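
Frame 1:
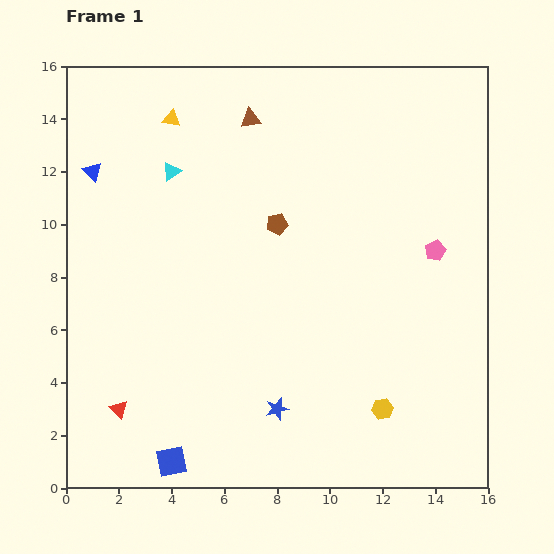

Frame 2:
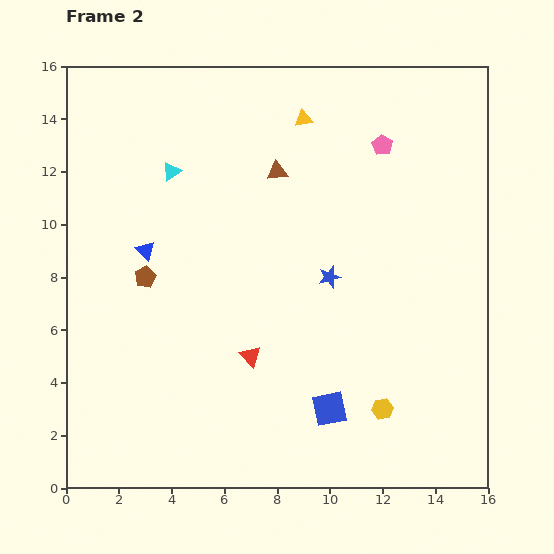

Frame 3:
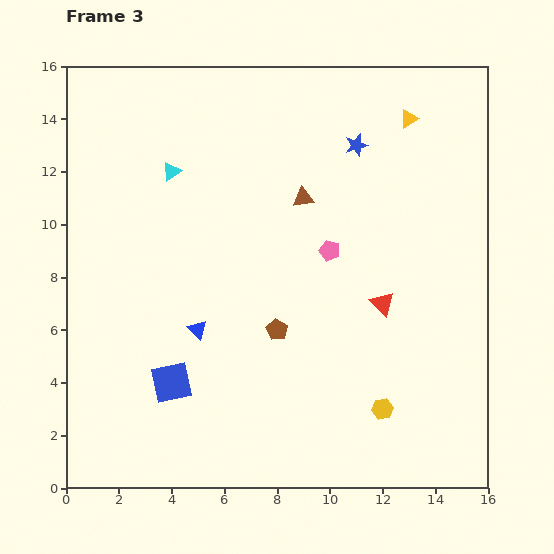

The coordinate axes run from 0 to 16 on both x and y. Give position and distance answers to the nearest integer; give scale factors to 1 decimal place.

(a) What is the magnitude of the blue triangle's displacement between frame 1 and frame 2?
4

The blue triangle moved from (1, 12) to (3, 9), a distance of √(2² + 3²) ≈ 4.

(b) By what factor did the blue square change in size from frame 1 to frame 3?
1.3×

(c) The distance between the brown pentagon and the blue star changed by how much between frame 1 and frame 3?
+1

Distance in frame 1: 7. Distance in frame 3: 8.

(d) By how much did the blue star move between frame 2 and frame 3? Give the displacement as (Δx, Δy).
(1, 5)

The blue star was at (10, 8) in frame 2 and (11, 13) in frame 3.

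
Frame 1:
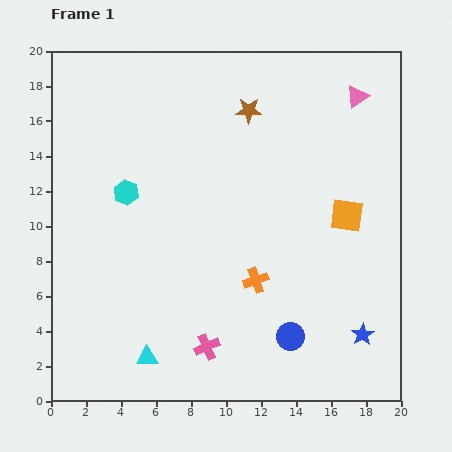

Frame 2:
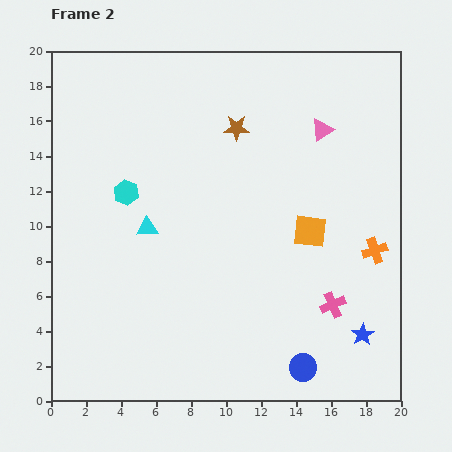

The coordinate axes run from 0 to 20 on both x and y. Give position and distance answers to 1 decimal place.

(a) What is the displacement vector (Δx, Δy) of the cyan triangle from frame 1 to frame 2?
(0.0, 7.4)

The cyan triangle was at (5.5, 2.5) in frame 1 and (5.5, 9.9) in frame 2.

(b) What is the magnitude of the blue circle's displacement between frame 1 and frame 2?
1.9

The blue circle moved from (13.7, 3.7) to (14.4, 1.9), a distance of √(0.7² + 1.8²) ≈ 1.9.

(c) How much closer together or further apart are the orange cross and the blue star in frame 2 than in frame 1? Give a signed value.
-1.9

Distance in frame 1: 6.8. Distance in frame 2: 4.9.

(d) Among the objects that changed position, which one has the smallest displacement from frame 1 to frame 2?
the brown star

(moved 1.2)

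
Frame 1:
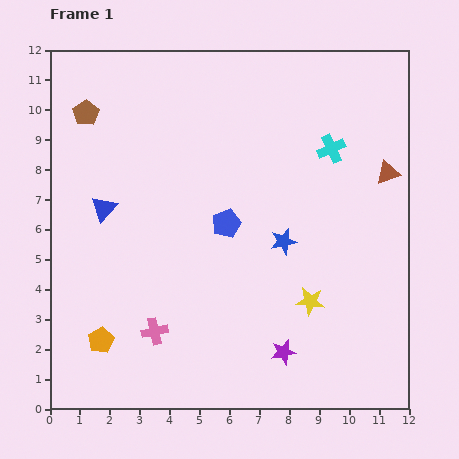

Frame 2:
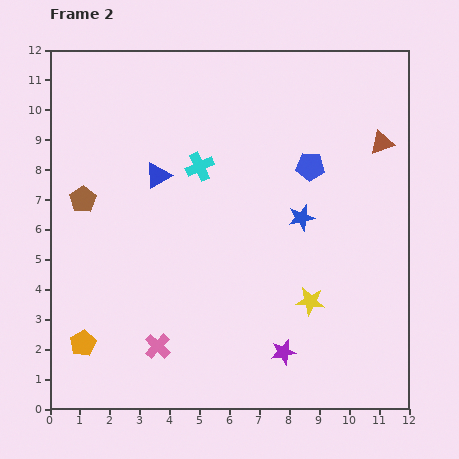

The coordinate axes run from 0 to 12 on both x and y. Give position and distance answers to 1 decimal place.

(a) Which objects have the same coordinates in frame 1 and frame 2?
the yellow star, the purple star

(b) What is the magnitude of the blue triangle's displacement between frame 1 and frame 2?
2.1

The blue triangle moved from (1.8, 6.7) to (3.6, 7.8), a distance of √(1.8² + 1.1²) ≈ 2.1.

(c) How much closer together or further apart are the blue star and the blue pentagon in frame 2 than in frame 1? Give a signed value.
-0.3

Distance in frame 1: 2.0. Distance in frame 2: 1.7.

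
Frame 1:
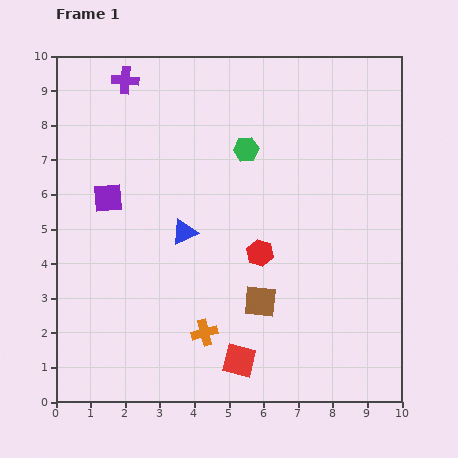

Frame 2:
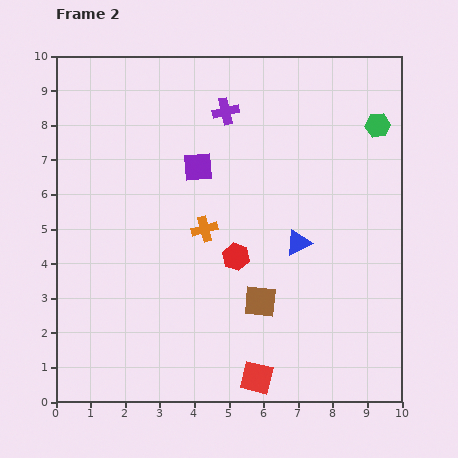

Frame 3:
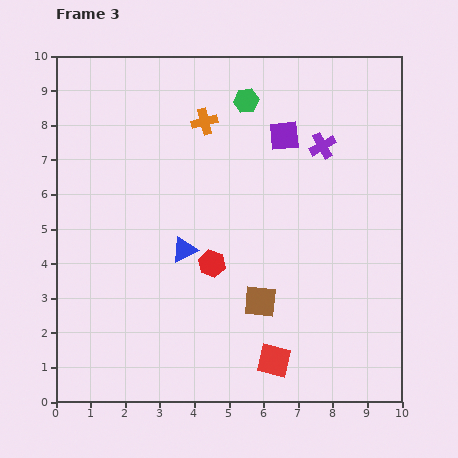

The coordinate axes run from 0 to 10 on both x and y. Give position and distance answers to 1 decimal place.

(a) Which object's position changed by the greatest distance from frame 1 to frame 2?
the green hexagon

(moved 3.9; next 3.3)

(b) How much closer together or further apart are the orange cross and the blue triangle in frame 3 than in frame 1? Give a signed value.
+0.7

Distance in frame 1: 3.0. Distance in frame 3: 3.7.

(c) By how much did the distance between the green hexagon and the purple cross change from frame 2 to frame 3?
-1.8

Distance in frame 2: 4.4. Distance in frame 3: 2.6.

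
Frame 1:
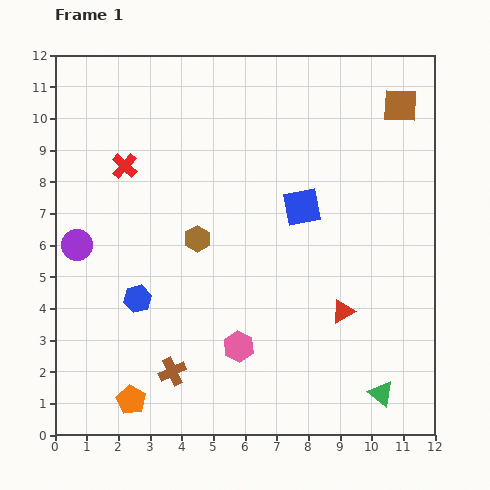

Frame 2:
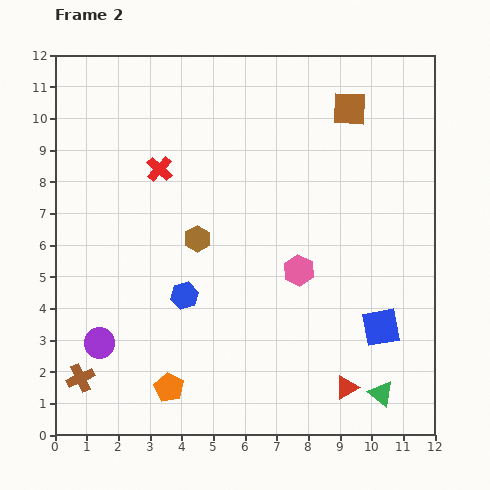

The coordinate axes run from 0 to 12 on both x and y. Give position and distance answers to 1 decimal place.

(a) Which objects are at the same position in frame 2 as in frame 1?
the brown hexagon, the green triangle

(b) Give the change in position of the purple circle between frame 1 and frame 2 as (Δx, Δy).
(0.7, -3.1)

The purple circle was at (0.7, 6.0) in frame 1 and (1.4, 2.9) in frame 2.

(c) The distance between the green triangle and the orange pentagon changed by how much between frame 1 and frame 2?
-1.2

Distance in frame 1: 7.9. Distance in frame 2: 6.7.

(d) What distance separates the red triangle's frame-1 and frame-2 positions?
2.4

The red triangle moved from (9.1, 3.9) to (9.2, 1.5), a distance of √(0.1² + 2.4²) ≈ 2.4.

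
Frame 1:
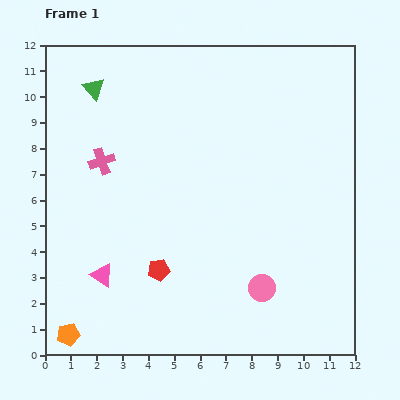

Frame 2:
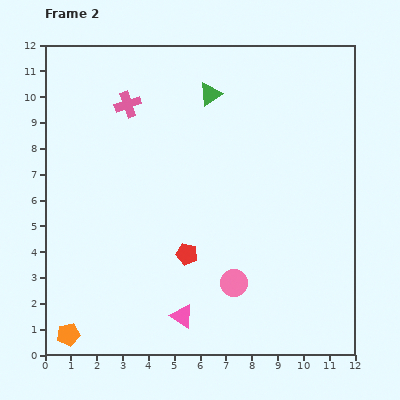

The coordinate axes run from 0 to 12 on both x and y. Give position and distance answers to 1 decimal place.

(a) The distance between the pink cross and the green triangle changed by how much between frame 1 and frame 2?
+0.4

Distance in frame 1: 2.8. Distance in frame 2: 3.2.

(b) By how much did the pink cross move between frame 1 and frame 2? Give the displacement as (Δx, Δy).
(1.0, 2.2)

The pink cross was at (2.2, 7.5) in frame 1 and (3.2, 9.7) in frame 2.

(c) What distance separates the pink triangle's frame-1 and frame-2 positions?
3.5

The pink triangle moved from (2.2, 3.1) to (5.3, 1.5), a distance of √(3.1² + 1.6²) ≈ 3.5.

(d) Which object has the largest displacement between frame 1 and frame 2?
the green triangle

(moved 4.5; next 3.5)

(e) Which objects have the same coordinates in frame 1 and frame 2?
the orange pentagon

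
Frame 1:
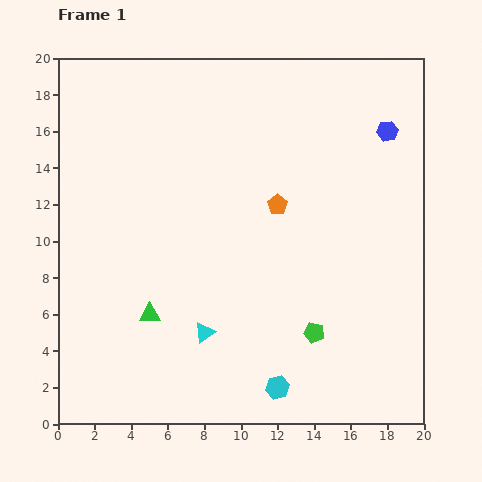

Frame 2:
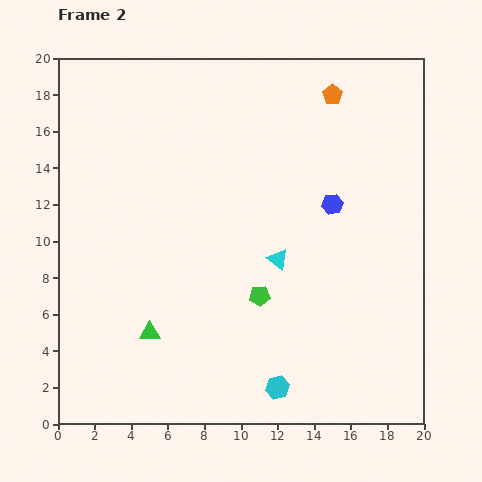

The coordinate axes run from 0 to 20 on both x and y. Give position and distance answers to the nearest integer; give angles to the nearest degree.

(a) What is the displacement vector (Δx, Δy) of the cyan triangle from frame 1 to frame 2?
(4, 4)

The cyan triangle was at (8, 5) in frame 1 and (12, 9) in frame 2.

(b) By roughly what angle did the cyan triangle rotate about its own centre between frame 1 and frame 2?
46° counter-clockwise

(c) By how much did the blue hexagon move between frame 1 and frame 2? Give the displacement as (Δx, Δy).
(-3, -4)

The blue hexagon was at (18, 16) in frame 1 and (15, 12) in frame 2.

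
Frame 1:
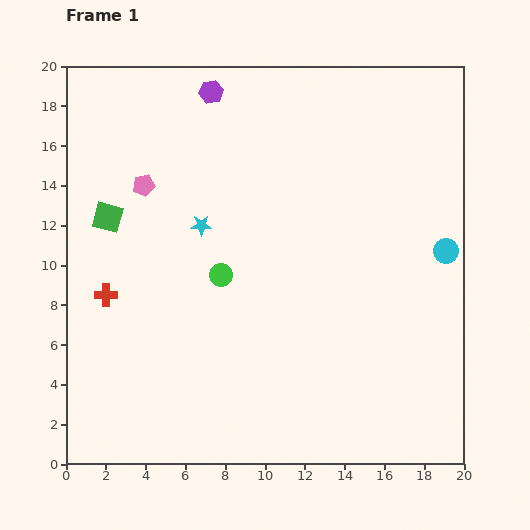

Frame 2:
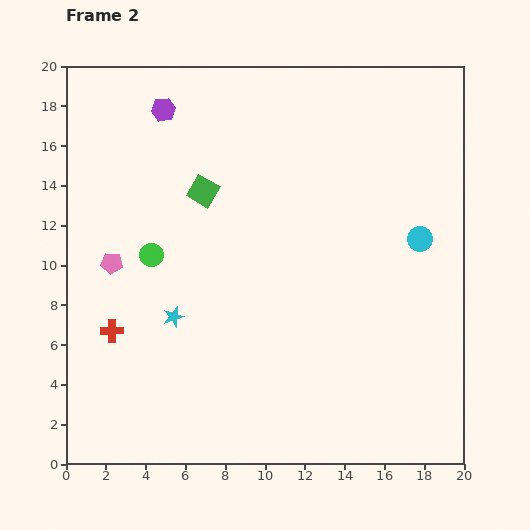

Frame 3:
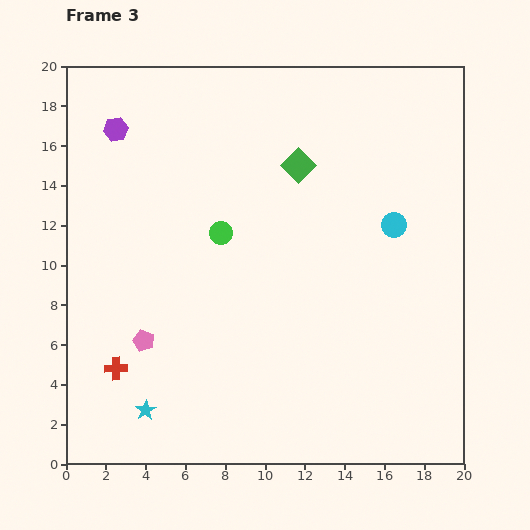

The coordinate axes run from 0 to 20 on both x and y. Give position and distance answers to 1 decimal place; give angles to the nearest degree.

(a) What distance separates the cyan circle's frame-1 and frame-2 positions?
1.4

The cyan circle moved from (19.1, 10.7) to (17.8, 11.3), a distance of √(1.3² + 0.6²) ≈ 1.4.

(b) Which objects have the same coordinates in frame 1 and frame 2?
none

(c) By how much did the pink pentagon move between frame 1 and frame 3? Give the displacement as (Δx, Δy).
(0.0, -7.8)

The pink pentagon was at (3.9, 14.0) in frame 1 and (3.9, 6.2) in frame 3.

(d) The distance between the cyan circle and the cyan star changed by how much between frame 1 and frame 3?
+3.2

Distance in frame 1: 12.4. Distance in frame 3: 15.6.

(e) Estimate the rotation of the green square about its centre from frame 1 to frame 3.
30° clockwise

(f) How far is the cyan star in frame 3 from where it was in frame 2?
4.9

The cyan star moved from (5.4, 7.4) to (4.0, 2.7), a distance of √(1.4² + 4.7²) ≈ 4.9.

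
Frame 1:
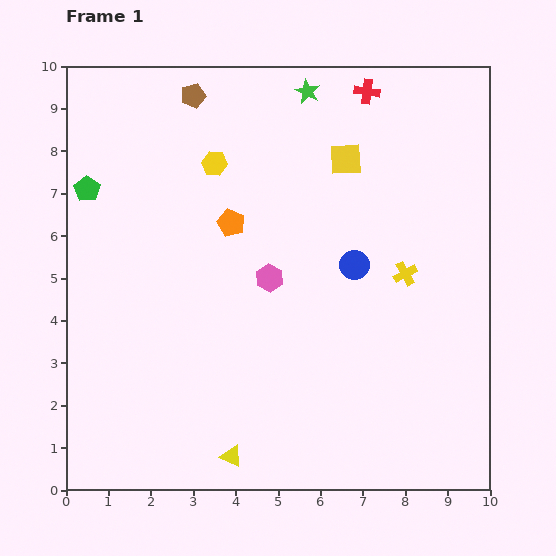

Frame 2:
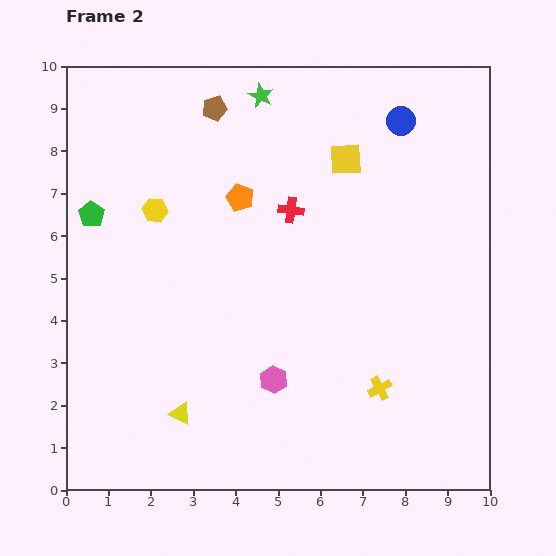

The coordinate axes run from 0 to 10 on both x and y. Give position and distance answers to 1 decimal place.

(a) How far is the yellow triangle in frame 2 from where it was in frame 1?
1.6

The yellow triangle moved from (3.9, 0.8) to (2.7, 1.8), a distance of √(1.2² + 1.0²) ≈ 1.6.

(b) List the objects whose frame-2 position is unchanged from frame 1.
the yellow square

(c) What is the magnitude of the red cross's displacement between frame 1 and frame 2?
3.3

The red cross moved from (7.1, 9.4) to (5.3, 6.6), a distance of √(1.8² + 2.8²) ≈ 3.3.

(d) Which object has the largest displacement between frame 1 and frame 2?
the blue circle

(moved 3.6; next 3.3)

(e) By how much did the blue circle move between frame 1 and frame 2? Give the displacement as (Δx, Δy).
(1.1, 3.4)

The blue circle was at (6.8, 5.3) in frame 1 and (7.9, 8.7) in frame 2.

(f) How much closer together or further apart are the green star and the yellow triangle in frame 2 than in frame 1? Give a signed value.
-1.1

Distance in frame 1: 8.8. Distance in frame 2: 7.7.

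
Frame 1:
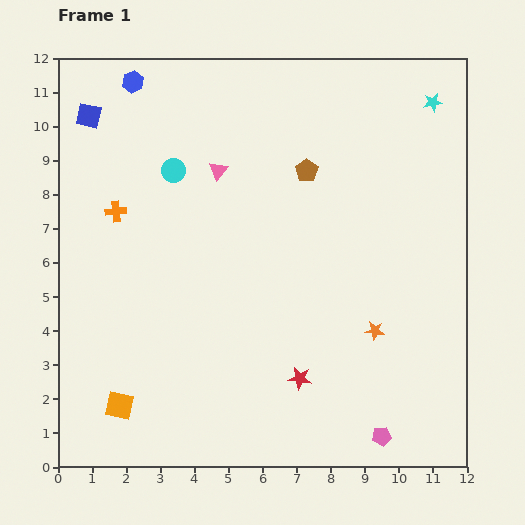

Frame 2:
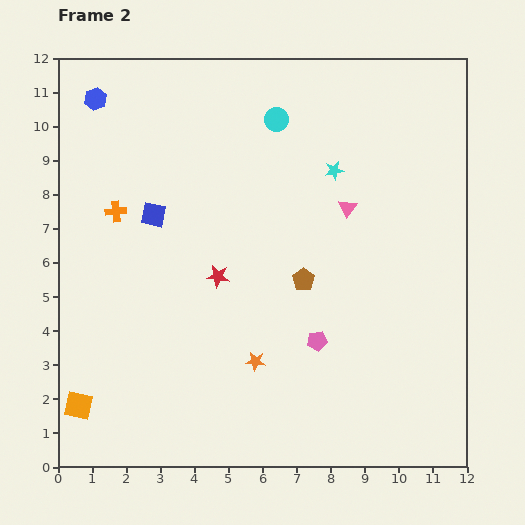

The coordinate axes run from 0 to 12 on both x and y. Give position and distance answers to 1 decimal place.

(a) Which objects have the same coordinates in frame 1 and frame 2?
the orange cross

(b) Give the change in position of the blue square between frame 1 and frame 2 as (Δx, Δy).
(1.9, -2.9)

The blue square was at (0.9, 10.3) in frame 1 and (2.8, 7.4) in frame 2.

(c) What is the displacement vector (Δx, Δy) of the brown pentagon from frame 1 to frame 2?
(-0.1, -3.2)

The brown pentagon was at (7.3, 8.7) in frame 1 and (7.2, 5.5) in frame 2.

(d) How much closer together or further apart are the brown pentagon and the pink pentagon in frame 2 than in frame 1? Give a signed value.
-6.3

Distance in frame 1: 8.1. Distance in frame 2: 1.8.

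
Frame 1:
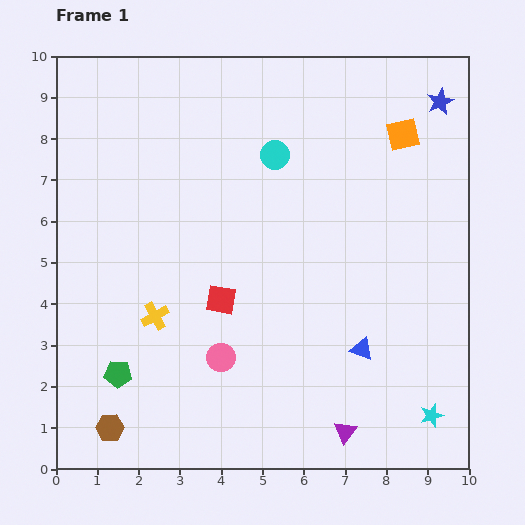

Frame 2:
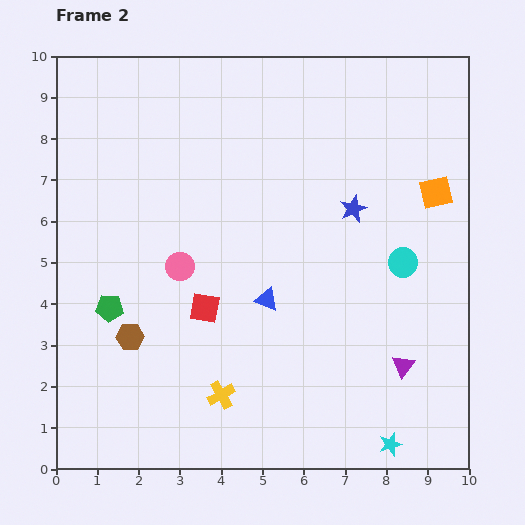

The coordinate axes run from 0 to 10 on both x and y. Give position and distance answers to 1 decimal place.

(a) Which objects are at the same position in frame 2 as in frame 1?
none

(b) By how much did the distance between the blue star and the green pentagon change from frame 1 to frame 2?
-3.8

Distance in frame 1: 10.2. Distance in frame 2: 6.4.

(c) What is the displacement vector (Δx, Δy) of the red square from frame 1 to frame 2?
(-0.4, -0.2)

The red square was at (4.0, 4.1) in frame 1 and (3.6, 3.9) in frame 2.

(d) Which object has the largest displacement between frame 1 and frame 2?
the cyan circle

(moved 4.0; next 3.3)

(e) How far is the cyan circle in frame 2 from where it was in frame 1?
4.0

The cyan circle moved from (5.3, 7.6) to (8.4, 5.0), a distance of √(3.1² + 2.6²) ≈ 4.0.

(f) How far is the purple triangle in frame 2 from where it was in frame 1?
2.1

The purple triangle moved from (7.0, 0.9) to (8.4, 2.5), a distance of √(1.4² + 1.6²) ≈ 2.1.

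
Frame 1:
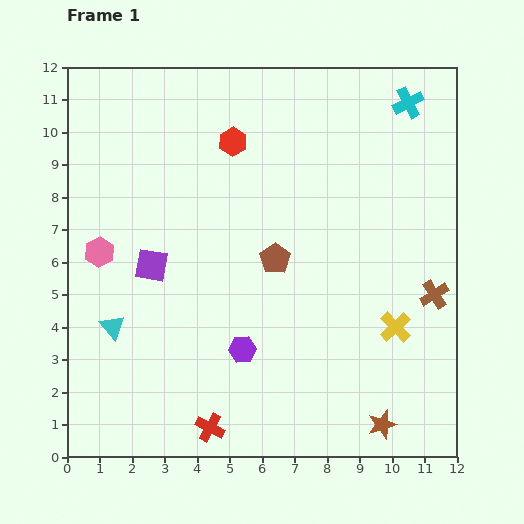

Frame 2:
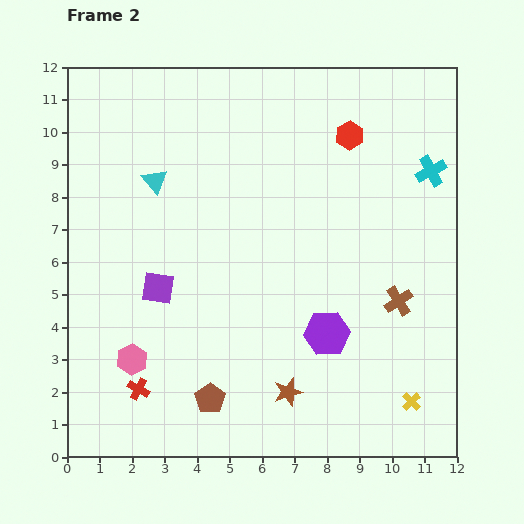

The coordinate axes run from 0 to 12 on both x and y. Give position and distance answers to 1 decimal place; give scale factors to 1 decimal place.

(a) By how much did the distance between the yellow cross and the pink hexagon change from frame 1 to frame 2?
-0.7

Distance in frame 1: 9.4. Distance in frame 2: 8.7.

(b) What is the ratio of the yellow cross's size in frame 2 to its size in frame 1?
0.6×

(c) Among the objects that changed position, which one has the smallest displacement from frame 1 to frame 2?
the purple square

(moved 0.7)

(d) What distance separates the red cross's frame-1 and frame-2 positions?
2.5

The red cross moved from (4.4, 0.9) to (2.2, 2.1), a distance of √(2.2² + 1.2²) ≈ 2.5.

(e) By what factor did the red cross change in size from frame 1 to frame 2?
0.8×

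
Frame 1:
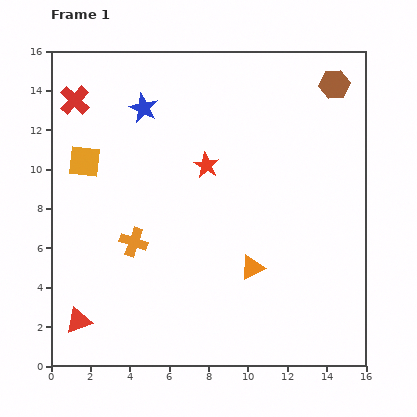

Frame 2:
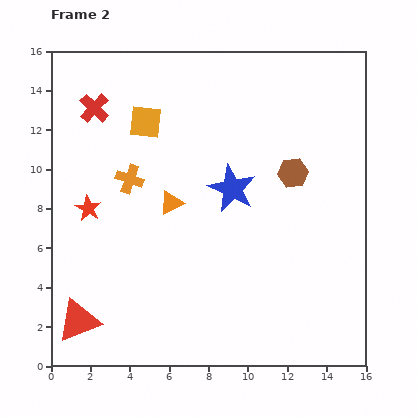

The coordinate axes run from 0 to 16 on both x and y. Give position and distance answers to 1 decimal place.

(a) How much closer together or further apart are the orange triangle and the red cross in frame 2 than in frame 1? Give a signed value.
-6.2

Distance in frame 1: 12.4. Distance in frame 2: 6.2.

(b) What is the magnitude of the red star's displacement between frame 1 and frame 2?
6.4

The red star moved from (7.9, 10.2) to (1.9, 8.0), a distance of √(6.0² + 2.2²) ≈ 6.4.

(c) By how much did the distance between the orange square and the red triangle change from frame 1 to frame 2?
+2.6

Distance in frame 1: 8.1. Distance in frame 2: 10.7.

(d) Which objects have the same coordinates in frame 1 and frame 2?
the red triangle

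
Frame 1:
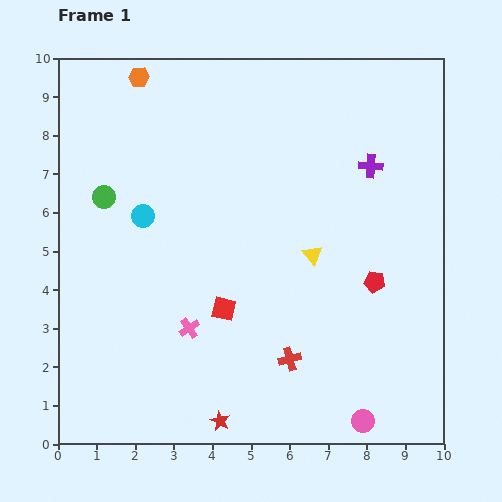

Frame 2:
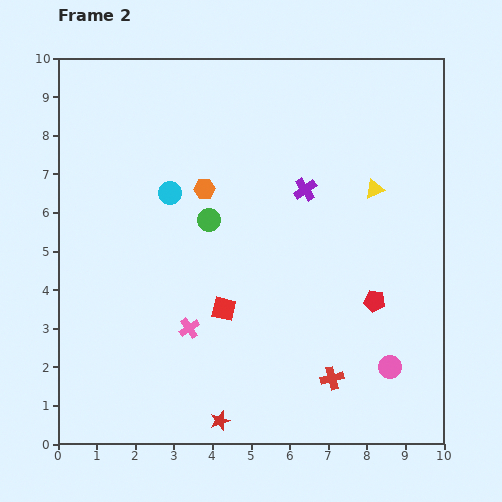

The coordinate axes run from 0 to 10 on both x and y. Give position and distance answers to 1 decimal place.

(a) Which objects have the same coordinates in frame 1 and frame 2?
the pink cross, the red star, the red square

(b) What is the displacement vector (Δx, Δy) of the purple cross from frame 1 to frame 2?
(-1.7, -0.6)

The purple cross was at (8.1, 7.2) in frame 1 and (6.4, 6.6) in frame 2.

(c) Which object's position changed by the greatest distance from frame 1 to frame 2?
the orange hexagon

(moved 3.4; next 2.8)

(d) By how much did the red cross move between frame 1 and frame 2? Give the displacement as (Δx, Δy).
(1.1, -0.5)

The red cross was at (6.0, 2.2) in frame 1 and (7.1, 1.7) in frame 2.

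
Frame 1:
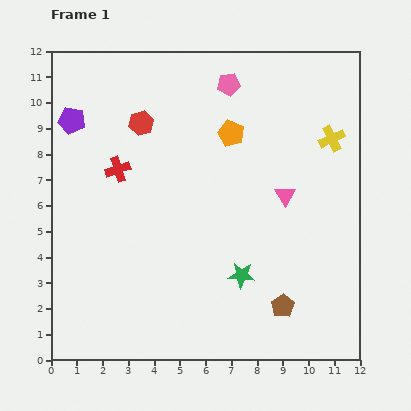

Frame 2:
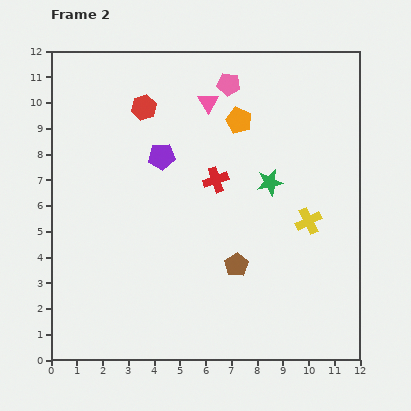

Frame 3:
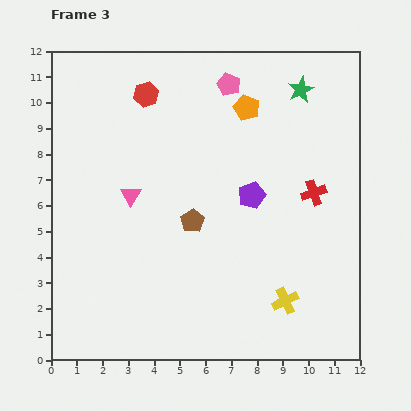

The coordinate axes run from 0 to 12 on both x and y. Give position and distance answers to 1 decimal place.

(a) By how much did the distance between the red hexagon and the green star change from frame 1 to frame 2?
-1.4

Distance in frame 1: 7.1. Distance in frame 2: 5.7.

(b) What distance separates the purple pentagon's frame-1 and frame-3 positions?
7.6

The purple pentagon moved from (0.8, 9.3) to (7.8, 6.4), a distance of √(7.0² + 2.9²) ≈ 7.6.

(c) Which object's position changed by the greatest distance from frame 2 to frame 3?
the pink triangle

(moved 4.7; next 3.8)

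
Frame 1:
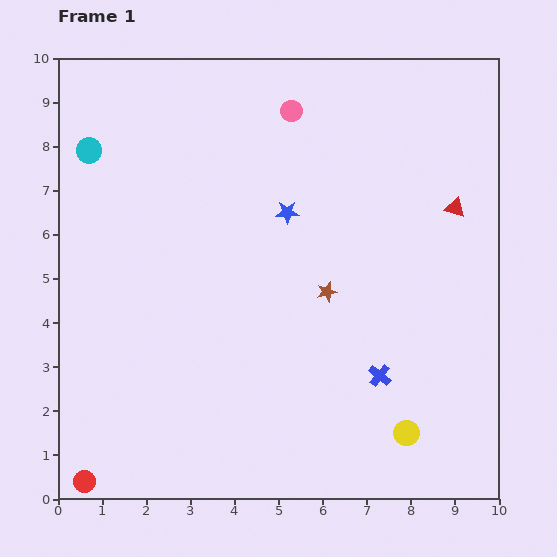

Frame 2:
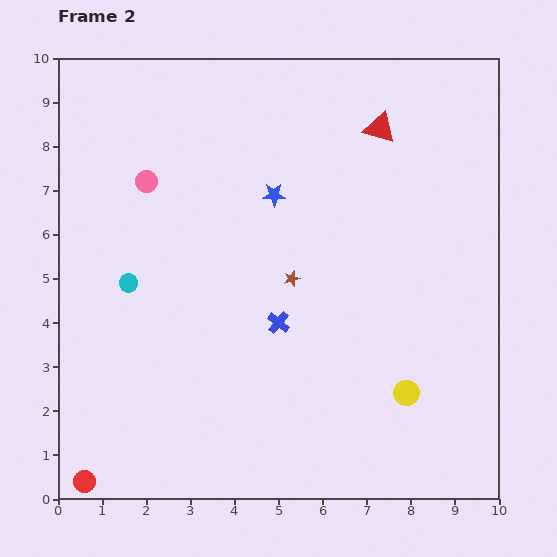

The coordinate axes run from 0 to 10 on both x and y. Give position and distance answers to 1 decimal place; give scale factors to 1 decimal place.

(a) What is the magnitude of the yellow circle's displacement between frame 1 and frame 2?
0.9

The yellow circle moved from (7.9, 1.5) to (7.9, 2.4), a distance of √(0.0² + 0.9²) ≈ 0.9.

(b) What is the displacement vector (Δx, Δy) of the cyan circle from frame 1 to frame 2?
(0.9, -3.0)

The cyan circle was at (0.7, 7.9) in frame 1 and (1.6, 4.9) in frame 2.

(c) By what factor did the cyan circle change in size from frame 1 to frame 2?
0.7×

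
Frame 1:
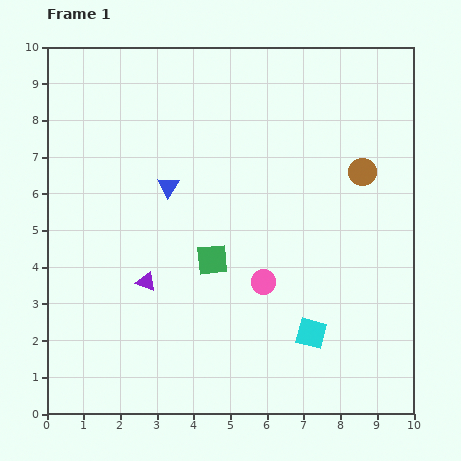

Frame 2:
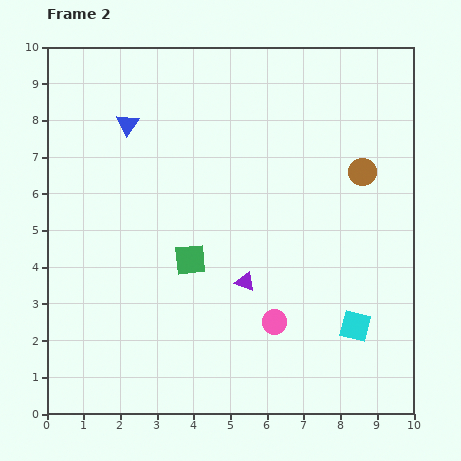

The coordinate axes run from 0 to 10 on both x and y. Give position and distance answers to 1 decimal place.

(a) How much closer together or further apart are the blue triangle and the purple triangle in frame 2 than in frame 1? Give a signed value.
+2.7

Distance in frame 1: 2.7. Distance in frame 2: 5.4.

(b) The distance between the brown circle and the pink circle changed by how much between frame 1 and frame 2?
+0.8

Distance in frame 1: 4.0. Distance in frame 2: 4.8.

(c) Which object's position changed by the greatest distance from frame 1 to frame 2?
the purple triangle

(moved 2.7; next 2.0)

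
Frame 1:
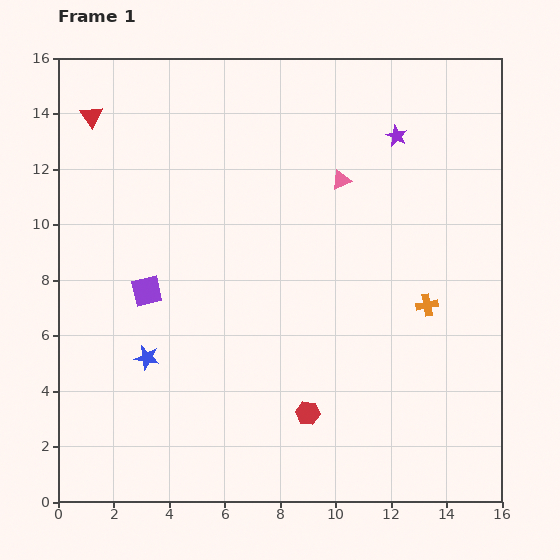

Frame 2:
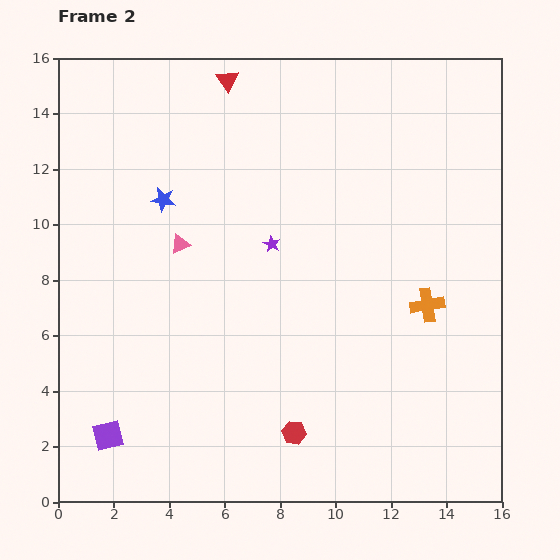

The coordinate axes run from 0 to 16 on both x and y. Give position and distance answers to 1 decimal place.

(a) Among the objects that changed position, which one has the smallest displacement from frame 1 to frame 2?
the red hexagon

(moved 0.9)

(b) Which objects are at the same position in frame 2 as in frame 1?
the orange cross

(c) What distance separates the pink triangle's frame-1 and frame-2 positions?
6.2

The pink triangle moved from (10.2, 11.6) to (4.4, 9.3), a distance of √(5.8² + 2.3²) ≈ 6.2.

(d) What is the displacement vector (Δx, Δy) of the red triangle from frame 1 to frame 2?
(4.9, 1.3)

The red triangle was at (1.2, 13.9) in frame 1 and (6.1, 15.2) in frame 2.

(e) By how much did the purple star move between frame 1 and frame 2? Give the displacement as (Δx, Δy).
(-4.5, -3.9)

The purple star was at (12.2, 13.2) in frame 1 and (7.7, 9.3) in frame 2.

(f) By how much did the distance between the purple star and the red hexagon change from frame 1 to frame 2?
-3.7

Distance in frame 1: 10.5. Distance in frame 2: 6.8.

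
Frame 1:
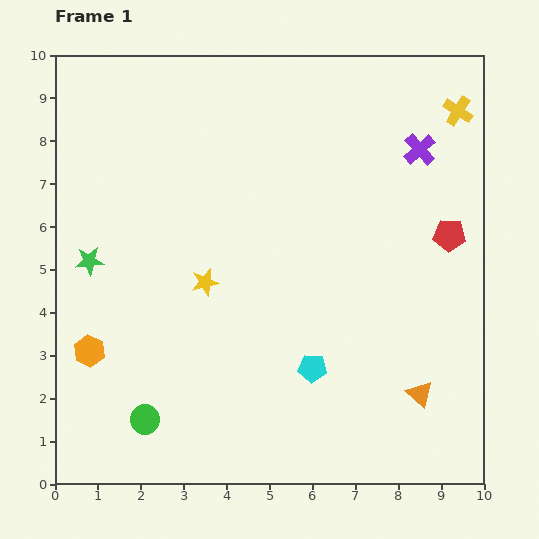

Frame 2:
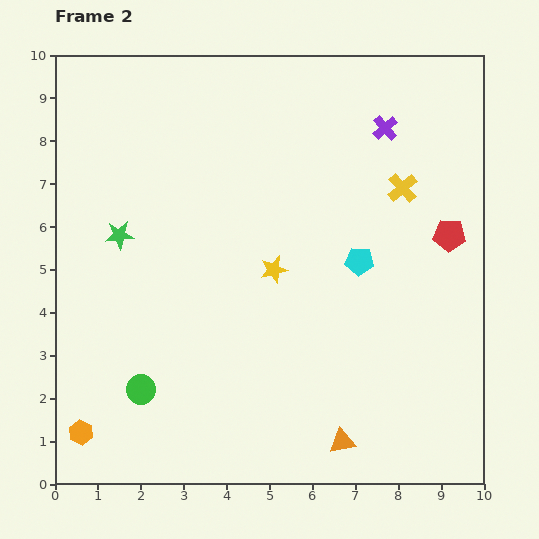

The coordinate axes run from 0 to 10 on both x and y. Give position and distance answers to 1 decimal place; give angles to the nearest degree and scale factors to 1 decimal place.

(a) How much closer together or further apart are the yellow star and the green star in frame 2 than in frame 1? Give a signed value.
+1.0

Distance in frame 1: 2.7. Distance in frame 2: 3.7.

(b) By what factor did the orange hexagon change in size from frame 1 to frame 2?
0.8×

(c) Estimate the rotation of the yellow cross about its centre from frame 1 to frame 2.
17° clockwise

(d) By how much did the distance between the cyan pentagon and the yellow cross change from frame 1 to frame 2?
-4.9

Distance in frame 1: 6.9. Distance in frame 2: 2.0.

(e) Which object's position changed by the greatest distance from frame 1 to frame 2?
the cyan pentagon

(moved 2.7; next 2.2)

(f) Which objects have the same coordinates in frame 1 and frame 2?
the red pentagon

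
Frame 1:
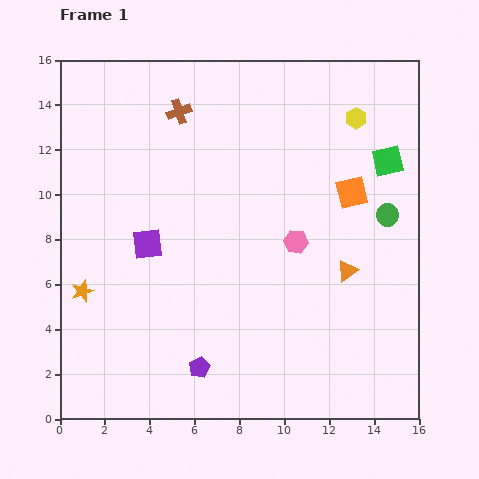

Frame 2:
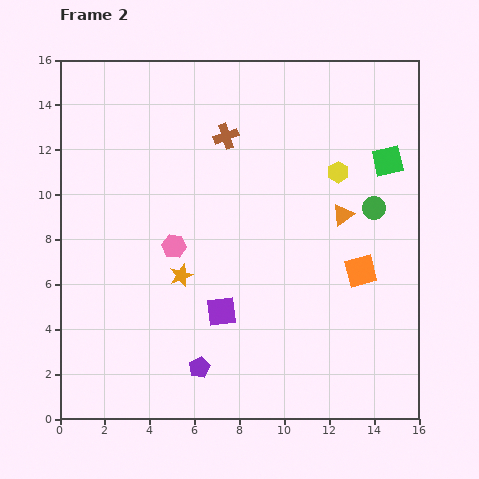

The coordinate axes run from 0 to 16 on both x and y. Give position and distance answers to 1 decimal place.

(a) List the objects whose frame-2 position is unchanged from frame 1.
the purple pentagon, the green square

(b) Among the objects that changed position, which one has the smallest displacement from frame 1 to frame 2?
the green circle

(moved 0.7)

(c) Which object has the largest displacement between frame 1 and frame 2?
the pink hexagon

(moved 5.4; next 4.5)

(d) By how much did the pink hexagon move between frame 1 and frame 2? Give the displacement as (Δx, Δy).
(-5.4, -0.2)

The pink hexagon was at (10.5, 7.9) in frame 1 and (5.1, 7.7) in frame 2.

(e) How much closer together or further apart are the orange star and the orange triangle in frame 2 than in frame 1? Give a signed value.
-4.1

Distance in frame 1: 11.8. Distance in frame 2: 7.7.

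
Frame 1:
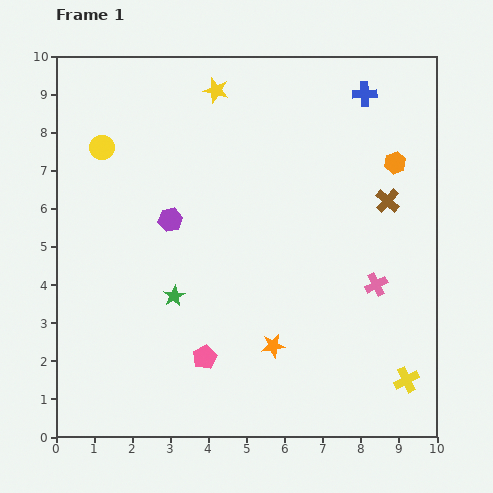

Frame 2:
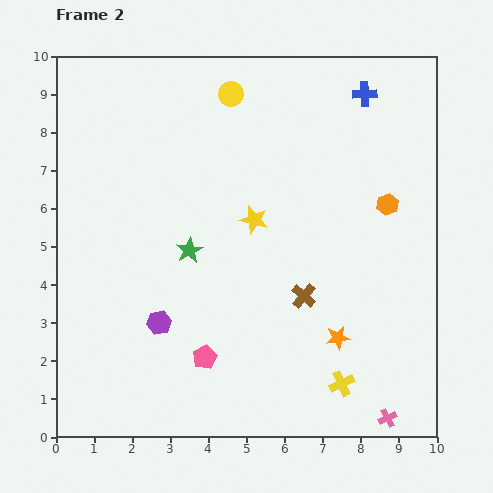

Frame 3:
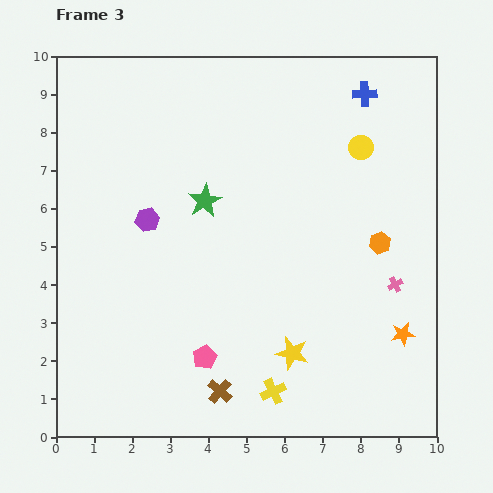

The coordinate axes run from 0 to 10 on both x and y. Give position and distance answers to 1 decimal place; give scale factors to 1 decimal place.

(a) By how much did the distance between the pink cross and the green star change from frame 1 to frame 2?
+1.5

Distance in frame 1: 5.3. Distance in frame 2: 6.8.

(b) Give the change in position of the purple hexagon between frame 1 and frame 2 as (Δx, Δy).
(-0.3, -2.7)

The purple hexagon was at (3.0, 5.7) in frame 1 and (2.7, 3.0) in frame 2.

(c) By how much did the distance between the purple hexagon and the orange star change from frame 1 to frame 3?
+3.0

Distance in frame 1: 4.3. Distance in frame 3: 7.3.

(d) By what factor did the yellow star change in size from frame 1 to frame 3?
1.3×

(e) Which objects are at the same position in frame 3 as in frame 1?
the blue cross, the pink pentagon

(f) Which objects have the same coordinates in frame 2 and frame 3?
the blue cross, the pink pentagon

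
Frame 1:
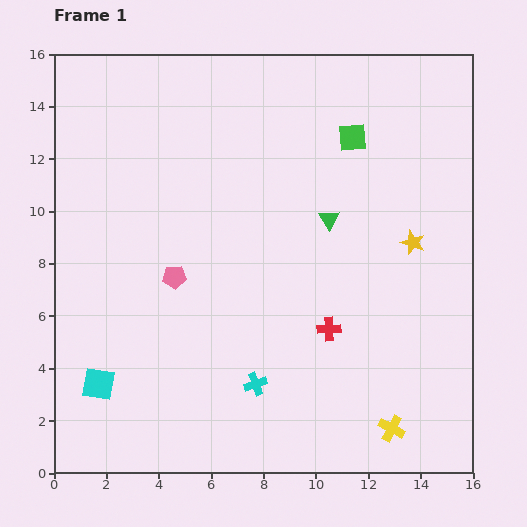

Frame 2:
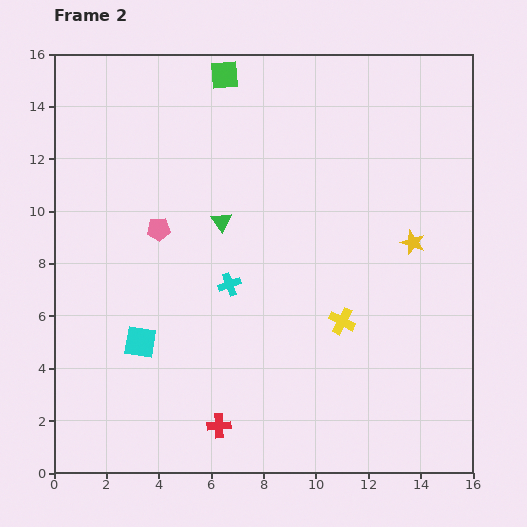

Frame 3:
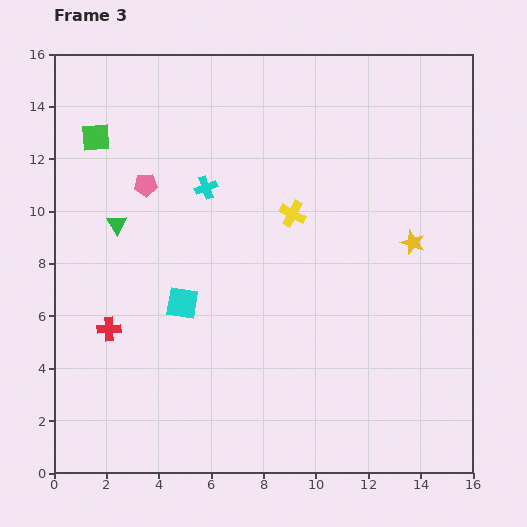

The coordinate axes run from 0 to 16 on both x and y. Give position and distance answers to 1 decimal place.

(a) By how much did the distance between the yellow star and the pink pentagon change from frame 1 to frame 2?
+0.5

Distance in frame 1: 9.2. Distance in frame 2: 9.7.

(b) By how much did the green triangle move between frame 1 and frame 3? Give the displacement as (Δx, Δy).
(-8.1, -0.2)

The green triangle was at (10.5, 9.7) in frame 1 and (2.4, 9.5) in frame 3.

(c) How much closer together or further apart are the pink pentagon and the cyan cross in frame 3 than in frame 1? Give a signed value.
-2.8

Distance in frame 1: 5.1. Distance in frame 3: 2.3.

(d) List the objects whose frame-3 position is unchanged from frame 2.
the yellow star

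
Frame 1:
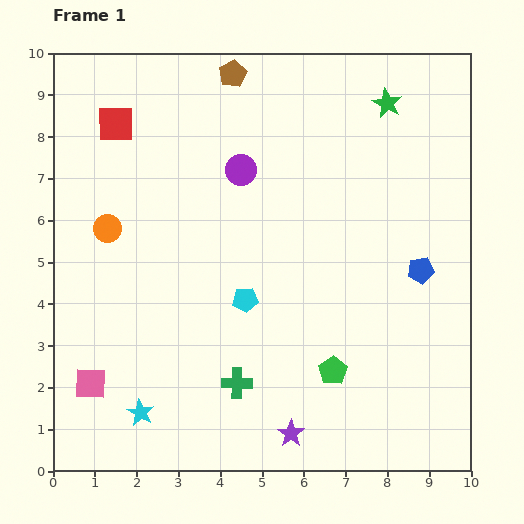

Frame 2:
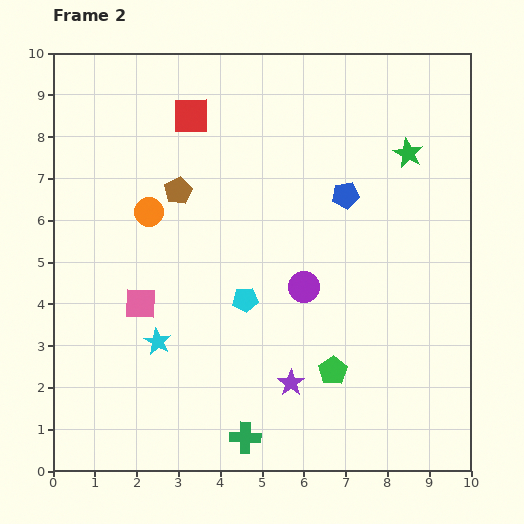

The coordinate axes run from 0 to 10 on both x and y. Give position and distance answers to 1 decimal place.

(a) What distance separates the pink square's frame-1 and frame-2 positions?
2.2

The pink square moved from (0.9, 2.1) to (2.1, 4.0), a distance of √(1.2² + 1.9²) ≈ 2.2.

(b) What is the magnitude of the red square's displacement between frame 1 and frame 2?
1.8

The red square moved from (1.5, 8.3) to (3.3, 8.5), a distance of √(1.8² + 0.2²) ≈ 1.8.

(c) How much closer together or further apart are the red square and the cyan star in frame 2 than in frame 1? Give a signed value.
-1.4

Distance in frame 1: 6.9. Distance in frame 2: 5.5.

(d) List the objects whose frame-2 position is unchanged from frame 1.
the cyan pentagon, the green pentagon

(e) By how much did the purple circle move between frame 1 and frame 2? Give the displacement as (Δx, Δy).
(1.5, -2.8)

The purple circle was at (4.5, 7.2) in frame 1 and (6.0, 4.4) in frame 2.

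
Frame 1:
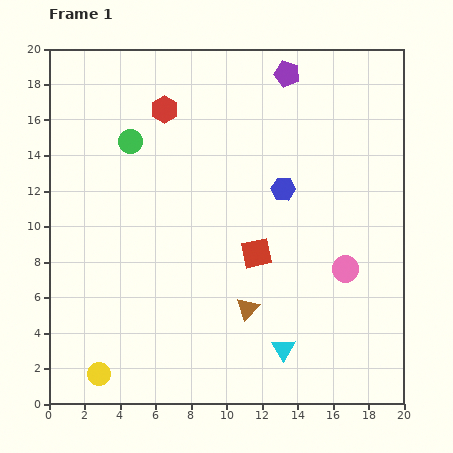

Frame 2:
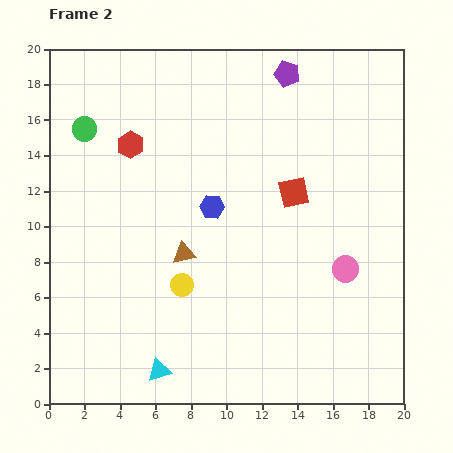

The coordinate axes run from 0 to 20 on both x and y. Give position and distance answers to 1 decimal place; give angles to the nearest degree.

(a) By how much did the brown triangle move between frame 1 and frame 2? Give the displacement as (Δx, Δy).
(-3.6, 3.1)

The brown triangle was at (11.2, 5.4) in frame 1 and (7.6, 8.5) in frame 2.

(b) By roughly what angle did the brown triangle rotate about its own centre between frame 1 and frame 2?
35° clockwise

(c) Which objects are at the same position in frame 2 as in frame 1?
the pink circle, the purple pentagon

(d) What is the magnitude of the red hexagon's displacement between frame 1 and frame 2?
2.8

The red hexagon moved from (6.5, 16.6) to (4.6, 14.6), a distance of √(1.9² + 2.0²) ≈ 2.8.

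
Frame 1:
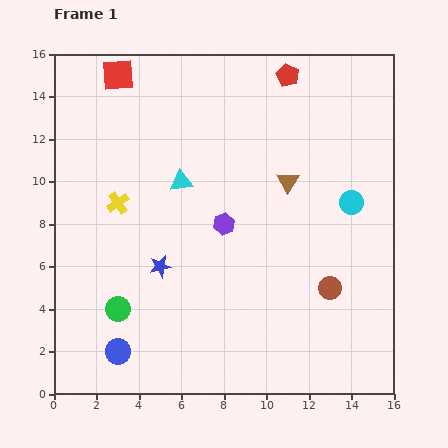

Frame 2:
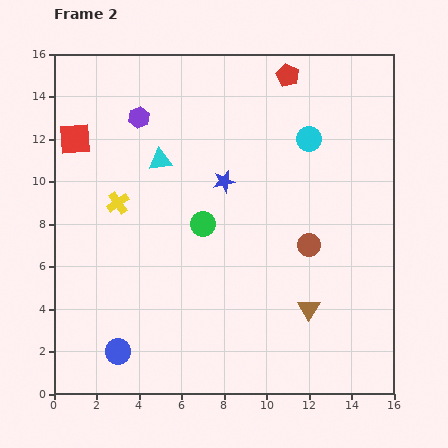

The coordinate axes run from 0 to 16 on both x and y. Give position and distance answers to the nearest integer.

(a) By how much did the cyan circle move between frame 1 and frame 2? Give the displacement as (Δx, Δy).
(-2, 3)

The cyan circle was at (14, 9) in frame 1 and (12, 12) in frame 2.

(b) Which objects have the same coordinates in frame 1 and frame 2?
the blue circle, the yellow cross, the red pentagon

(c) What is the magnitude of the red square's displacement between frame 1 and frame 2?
4

The red square moved from (3, 15) to (1, 12), a distance of √(2² + 3²) ≈ 4.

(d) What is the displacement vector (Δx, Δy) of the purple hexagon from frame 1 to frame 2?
(-4, 5)

The purple hexagon was at (8, 8) in frame 1 and (4, 13) in frame 2.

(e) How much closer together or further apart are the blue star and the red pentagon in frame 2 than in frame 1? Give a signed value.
-5

Distance in frame 1: 11. Distance in frame 2: 6.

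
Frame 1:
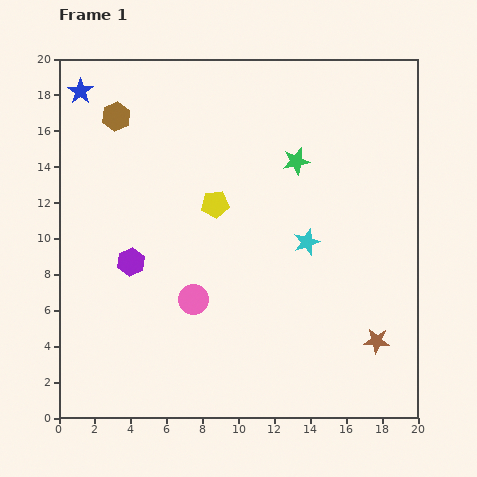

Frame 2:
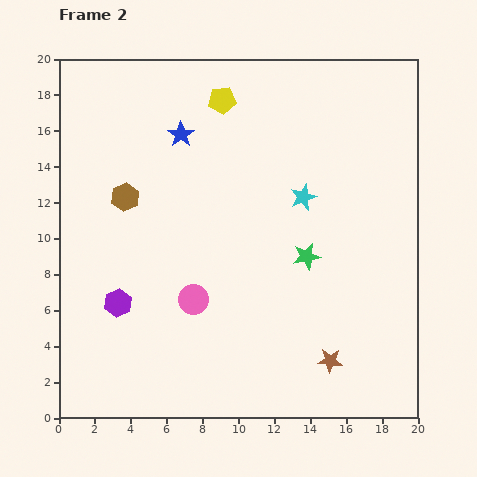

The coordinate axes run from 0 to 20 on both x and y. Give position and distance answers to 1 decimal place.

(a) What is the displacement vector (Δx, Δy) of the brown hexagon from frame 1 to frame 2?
(0.5, -4.5)

The brown hexagon was at (3.2, 16.8) in frame 1 and (3.7, 12.3) in frame 2.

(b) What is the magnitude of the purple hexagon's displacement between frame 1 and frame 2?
2.4

The purple hexagon moved from (4.0, 8.7) to (3.3, 6.4), a distance of √(0.7² + 2.3²) ≈ 2.4.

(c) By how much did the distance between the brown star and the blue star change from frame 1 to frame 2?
-6.5

Distance in frame 1: 21.6. Distance in frame 2: 15.1.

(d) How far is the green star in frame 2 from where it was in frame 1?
5.3

The green star moved from (13.2, 14.3) to (13.8, 9.0), a distance of √(0.6² + 5.3²) ≈ 5.3.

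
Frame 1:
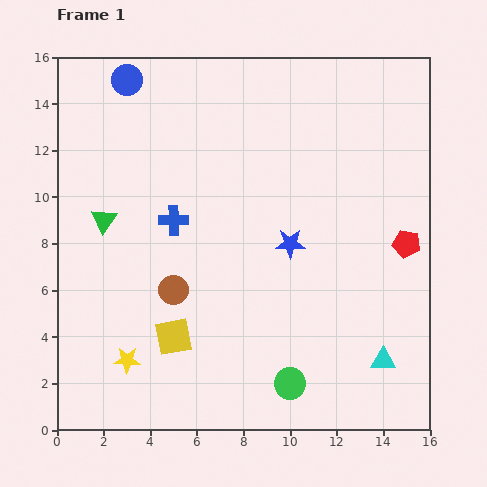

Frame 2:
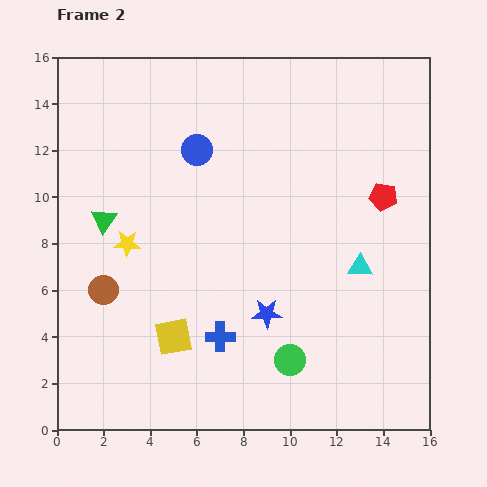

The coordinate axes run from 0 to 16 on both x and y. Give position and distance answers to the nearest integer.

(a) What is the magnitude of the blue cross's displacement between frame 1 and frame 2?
5

The blue cross moved from (5, 9) to (7, 4), a distance of √(2² + 5²) ≈ 5.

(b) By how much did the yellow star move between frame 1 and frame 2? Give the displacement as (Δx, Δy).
(0, 5)

The yellow star was at (3, 3) in frame 1 and (3, 8) in frame 2.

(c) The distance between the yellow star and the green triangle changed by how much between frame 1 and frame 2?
-5

Distance in frame 1: 6. Distance in frame 2: 1.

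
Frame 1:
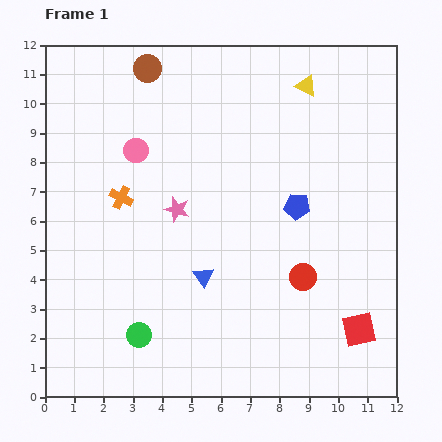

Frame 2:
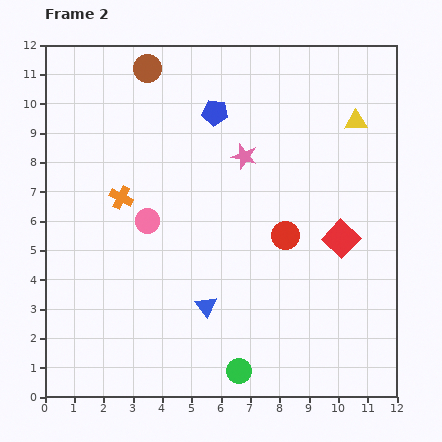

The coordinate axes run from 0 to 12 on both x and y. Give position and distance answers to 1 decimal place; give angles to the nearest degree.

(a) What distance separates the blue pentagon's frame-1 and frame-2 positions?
4.3

The blue pentagon moved from (8.6, 6.5) to (5.8, 9.7), a distance of √(2.8² + 3.2²) ≈ 4.3.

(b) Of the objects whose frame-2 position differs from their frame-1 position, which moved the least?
the blue triangle

(moved 1.0)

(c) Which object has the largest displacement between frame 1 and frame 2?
the blue pentagon

(moved 4.3; next 3.6)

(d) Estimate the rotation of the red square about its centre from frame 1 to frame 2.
34° counter-clockwise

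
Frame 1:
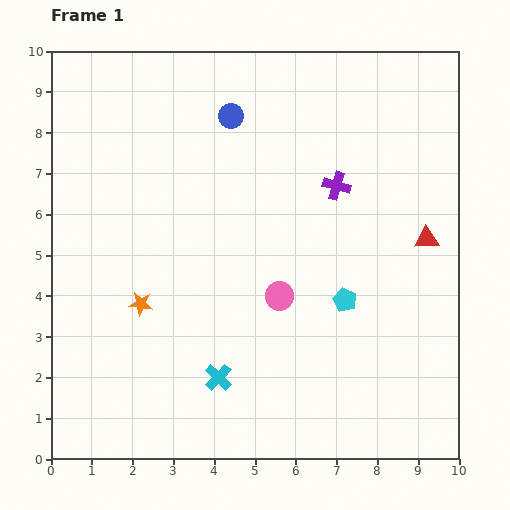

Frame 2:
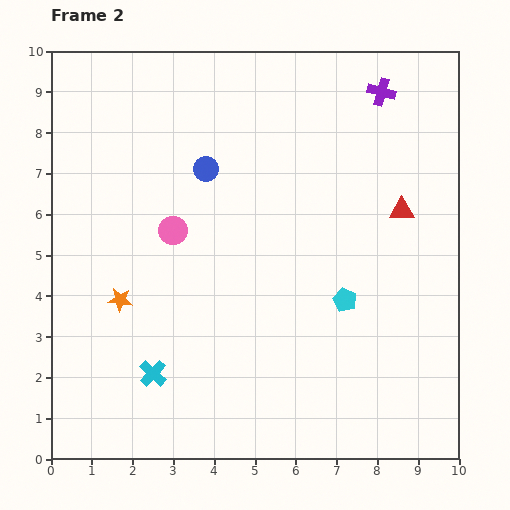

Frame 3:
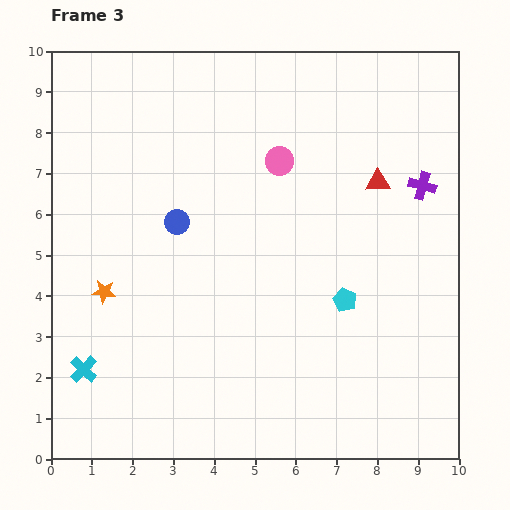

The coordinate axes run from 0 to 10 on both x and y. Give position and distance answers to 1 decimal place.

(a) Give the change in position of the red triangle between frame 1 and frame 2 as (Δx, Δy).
(-0.6, 0.7)

The red triangle was at (9.2, 5.4) in frame 1 and (8.6, 6.1) in frame 2.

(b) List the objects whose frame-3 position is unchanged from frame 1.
the cyan pentagon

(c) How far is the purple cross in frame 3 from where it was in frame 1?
2.1

The purple cross moved from (7.0, 6.7) to (9.1, 6.7), a distance of √(2.1² + 0.0²) ≈ 2.1.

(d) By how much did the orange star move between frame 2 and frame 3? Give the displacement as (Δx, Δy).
(-0.4, 0.2)

The orange star was at (1.7, 3.9) in frame 2 and (1.3, 4.1) in frame 3.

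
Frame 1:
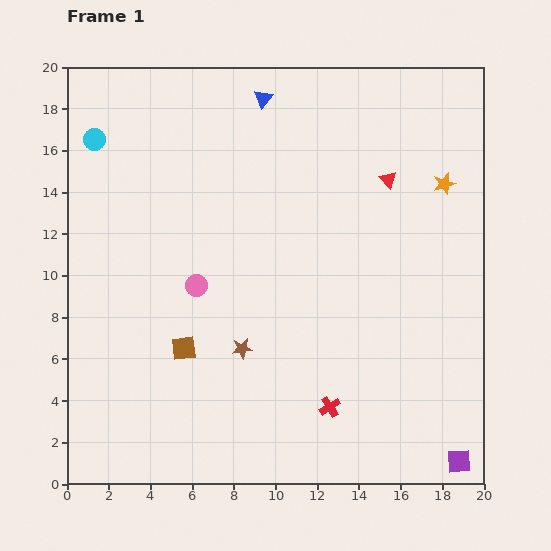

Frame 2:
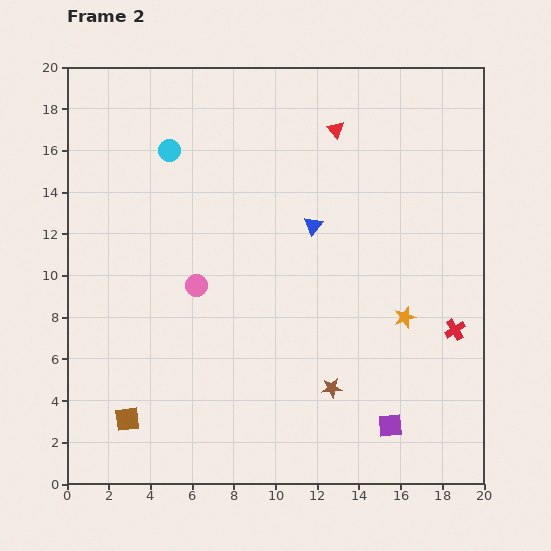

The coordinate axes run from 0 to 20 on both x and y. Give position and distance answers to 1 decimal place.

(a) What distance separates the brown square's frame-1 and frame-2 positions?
4.3

The brown square moved from (5.6, 6.5) to (2.9, 3.1), a distance of √(2.7² + 3.4²) ≈ 4.3.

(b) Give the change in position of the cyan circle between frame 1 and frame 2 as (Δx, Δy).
(3.6, -0.5)

The cyan circle was at (1.3, 16.5) in frame 1 and (4.9, 16.0) in frame 2.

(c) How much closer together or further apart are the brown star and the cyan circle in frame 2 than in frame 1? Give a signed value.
+1.5

Distance in frame 1: 12.3. Distance in frame 2: 13.8.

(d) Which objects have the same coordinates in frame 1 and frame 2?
the pink circle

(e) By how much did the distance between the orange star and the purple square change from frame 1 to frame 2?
-8.1

Distance in frame 1: 13.3. Distance in frame 2: 5.2.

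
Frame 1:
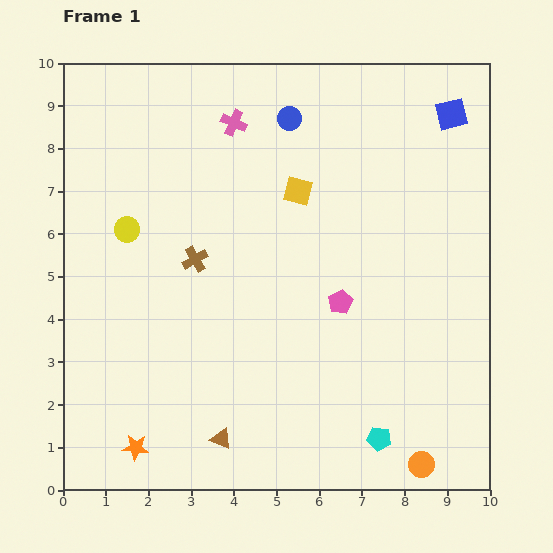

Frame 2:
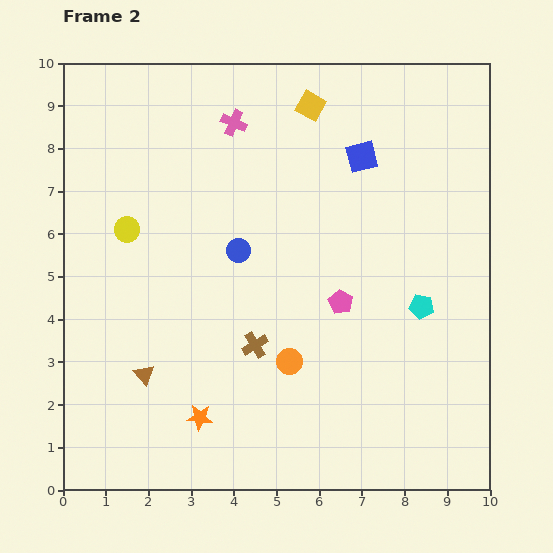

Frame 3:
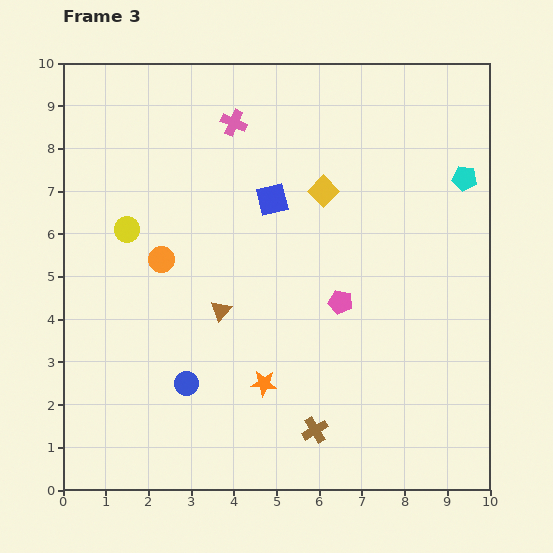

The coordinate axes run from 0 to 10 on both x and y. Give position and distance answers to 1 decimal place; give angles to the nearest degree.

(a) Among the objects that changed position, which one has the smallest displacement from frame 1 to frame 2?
the orange star

(moved 1.7)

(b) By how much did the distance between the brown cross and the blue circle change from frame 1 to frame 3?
-0.8

Distance in frame 1: 4.0. Distance in frame 3: 3.2.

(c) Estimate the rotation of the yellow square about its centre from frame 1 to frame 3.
31° clockwise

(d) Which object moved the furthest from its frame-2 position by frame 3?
the orange circle

(moved 3.8; next 3.3)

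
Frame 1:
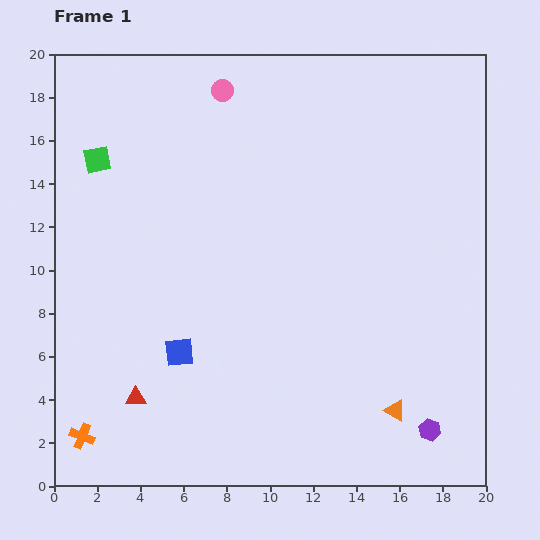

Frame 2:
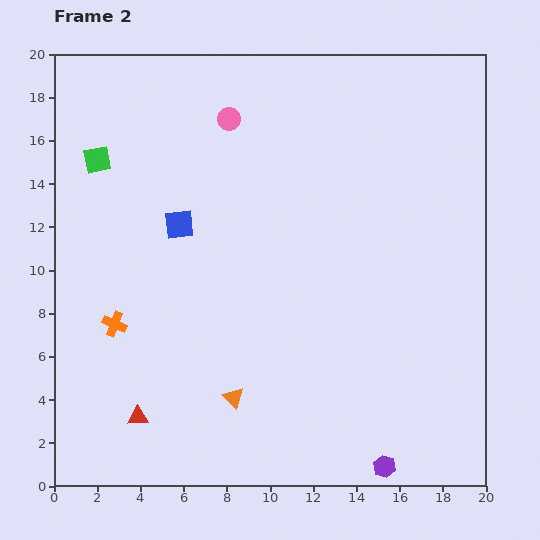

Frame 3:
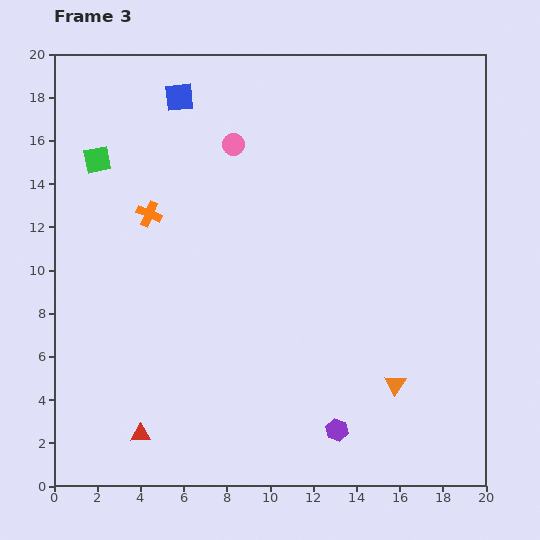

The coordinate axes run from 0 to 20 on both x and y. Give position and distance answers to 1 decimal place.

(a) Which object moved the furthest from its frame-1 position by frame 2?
the orange triangle

(moved 7.5; next 5.9)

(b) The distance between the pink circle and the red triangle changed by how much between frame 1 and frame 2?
-0.4

Distance in frame 1: 14.8. Distance in frame 2: 14.4.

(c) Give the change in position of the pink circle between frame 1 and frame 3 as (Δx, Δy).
(0.5, -2.5)

The pink circle was at (7.8, 18.3) in frame 1 and (8.3, 15.8) in frame 3.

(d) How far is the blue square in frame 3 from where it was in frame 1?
11.8

The blue square moved from (5.8, 6.2) to (5.8, 18.0), a distance of √(0.0² + 11.8²) ≈ 11.8.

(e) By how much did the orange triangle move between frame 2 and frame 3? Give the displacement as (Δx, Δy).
(7.5, 0.6)

The orange triangle was at (8.3, 4.1) in frame 2 and (15.8, 4.7) in frame 3.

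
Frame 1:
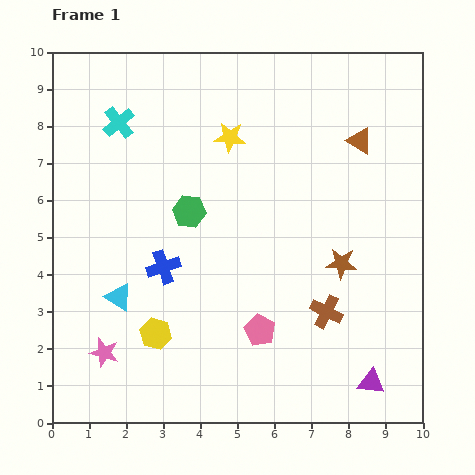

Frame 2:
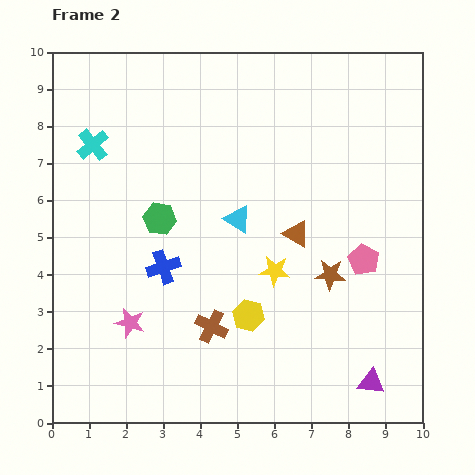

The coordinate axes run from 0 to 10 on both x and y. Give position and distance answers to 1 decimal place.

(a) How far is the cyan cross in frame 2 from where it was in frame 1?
0.9

The cyan cross moved from (1.8, 8.1) to (1.1, 7.5), a distance of √(0.7² + 0.6²) ≈ 0.9.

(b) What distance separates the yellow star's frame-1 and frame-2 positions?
3.8

The yellow star moved from (4.8, 7.7) to (6.0, 4.1), a distance of √(1.2² + 3.6²) ≈ 3.8.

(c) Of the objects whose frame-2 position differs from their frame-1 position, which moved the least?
the brown star

(moved 0.4)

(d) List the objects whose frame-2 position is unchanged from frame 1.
the purple triangle, the blue cross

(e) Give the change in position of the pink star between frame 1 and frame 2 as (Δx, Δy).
(0.7, 0.8)

The pink star was at (1.4, 1.9) in frame 1 and (2.1, 2.7) in frame 2.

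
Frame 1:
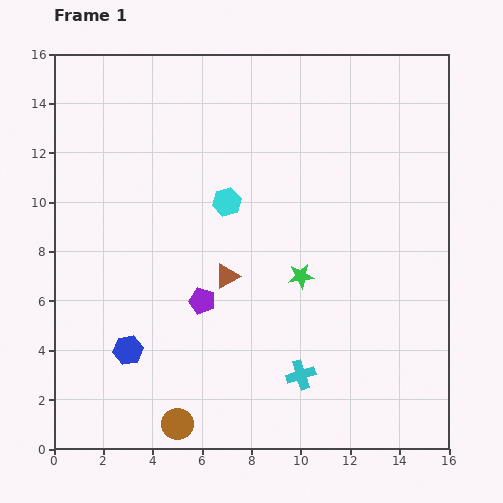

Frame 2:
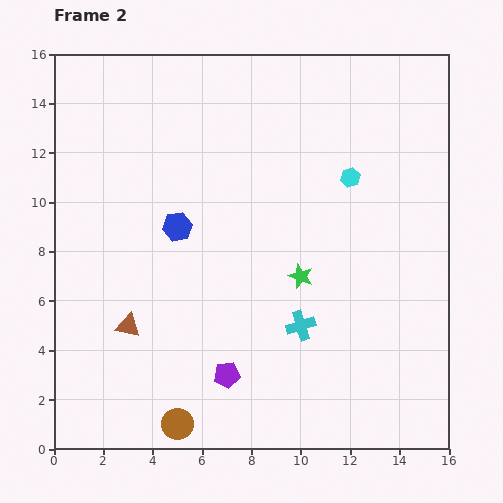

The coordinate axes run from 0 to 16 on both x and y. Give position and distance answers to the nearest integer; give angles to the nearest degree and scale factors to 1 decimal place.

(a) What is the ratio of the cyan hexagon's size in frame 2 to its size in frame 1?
0.7×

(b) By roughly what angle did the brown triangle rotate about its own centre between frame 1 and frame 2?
42° clockwise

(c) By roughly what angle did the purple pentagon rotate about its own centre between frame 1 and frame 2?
26° counter-clockwise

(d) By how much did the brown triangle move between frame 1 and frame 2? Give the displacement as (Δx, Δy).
(-4, -2)

The brown triangle was at (7, 7) in frame 1 and (3, 5) in frame 2.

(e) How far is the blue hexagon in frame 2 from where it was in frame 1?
5

The blue hexagon moved from (3, 4) to (5, 9), a distance of √(2² + 5²) ≈ 5.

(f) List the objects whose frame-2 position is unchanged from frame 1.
the green star, the brown circle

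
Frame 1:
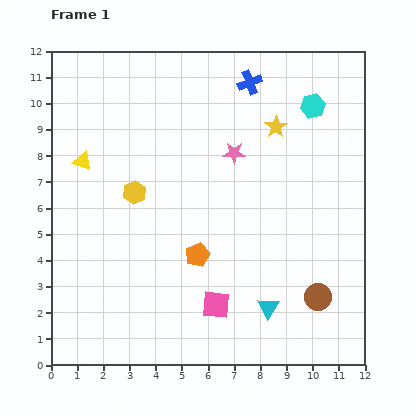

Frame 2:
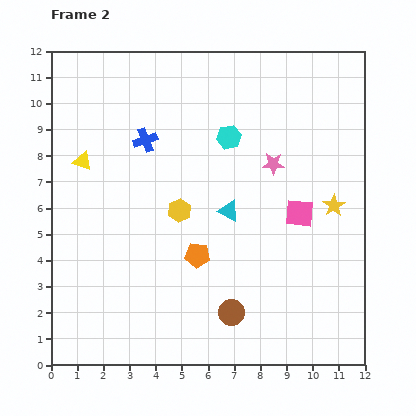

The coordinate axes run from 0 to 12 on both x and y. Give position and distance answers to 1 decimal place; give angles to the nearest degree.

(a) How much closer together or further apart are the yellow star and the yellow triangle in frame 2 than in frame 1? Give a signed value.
+2.2

Distance in frame 1: 7.5. Distance in frame 2: 9.7.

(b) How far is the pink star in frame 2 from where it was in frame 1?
1.6

The pink star moved from (7.0, 8.1) to (8.5, 7.7), a distance of √(1.5² + 0.4²) ≈ 1.6.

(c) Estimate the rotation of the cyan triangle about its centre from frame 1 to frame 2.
35° counter-clockwise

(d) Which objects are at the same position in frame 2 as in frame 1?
the orange pentagon, the yellow triangle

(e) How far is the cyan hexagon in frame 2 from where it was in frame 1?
3.4

The cyan hexagon moved from (10.0, 9.9) to (6.8, 8.7), a distance of √(3.2² + 1.2²) ≈ 3.4.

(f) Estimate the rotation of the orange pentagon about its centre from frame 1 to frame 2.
30° clockwise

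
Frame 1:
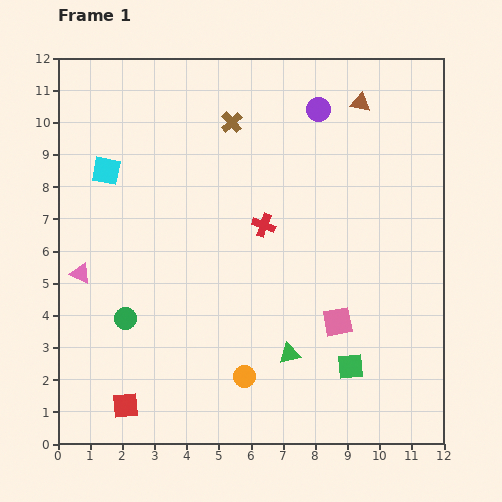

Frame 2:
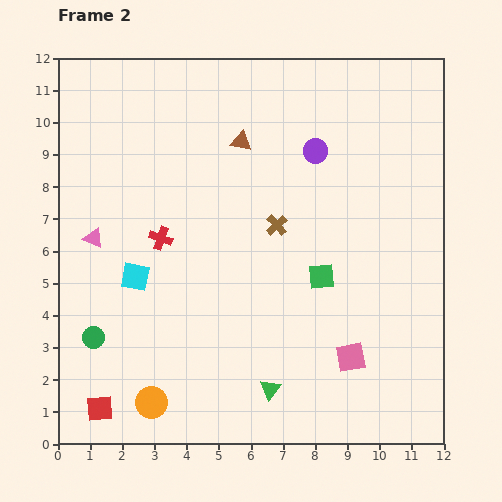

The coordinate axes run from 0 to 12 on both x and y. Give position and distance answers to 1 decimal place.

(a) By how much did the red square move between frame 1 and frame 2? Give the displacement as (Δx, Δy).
(-0.8, -0.1)

The red square was at (2.1, 1.2) in frame 1 and (1.3, 1.1) in frame 2.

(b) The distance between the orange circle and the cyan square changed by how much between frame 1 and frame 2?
-3.8

Distance in frame 1: 7.7. Distance in frame 2: 3.9.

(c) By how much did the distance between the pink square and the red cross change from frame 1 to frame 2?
+3.2

Distance in frame 1: 3.8. Distance in frame 2: 7.0.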